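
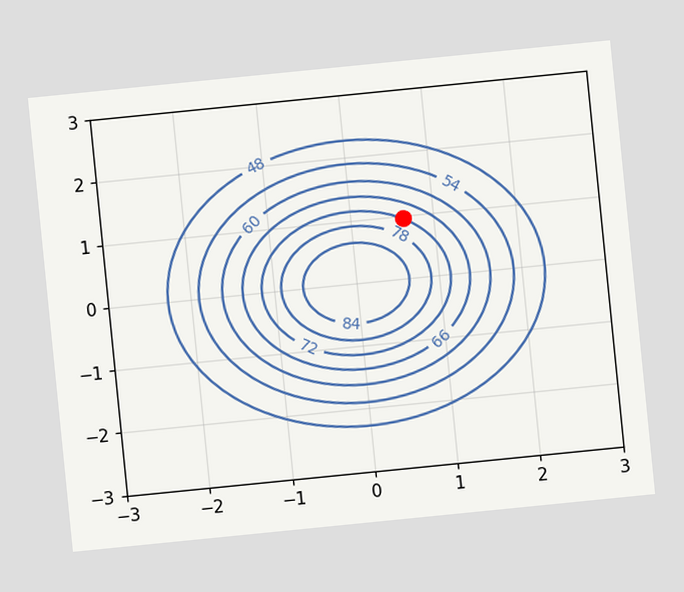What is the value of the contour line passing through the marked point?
72

The chart is tilted about 6° counter-clockwise. The marked point sits on the contour labelled 72.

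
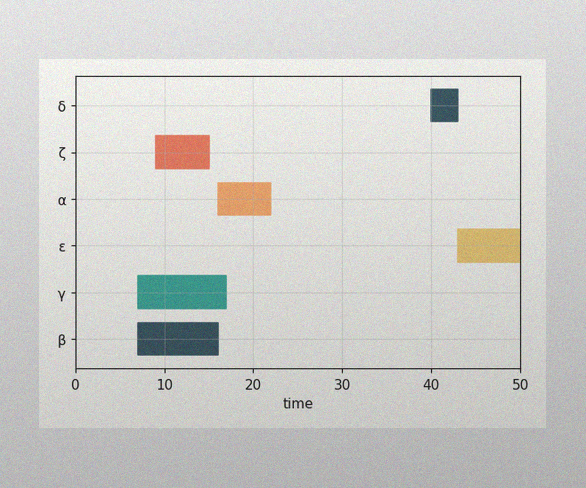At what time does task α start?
16

The image has some photo noise and uneven lighting. The α bar begins at t=16.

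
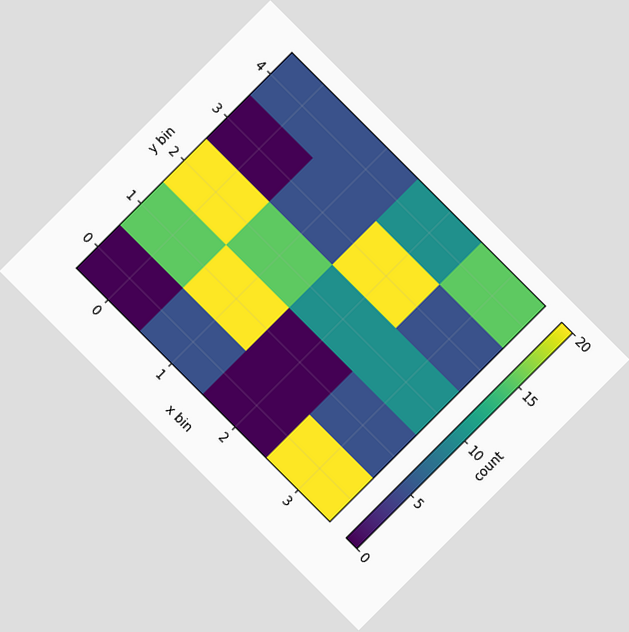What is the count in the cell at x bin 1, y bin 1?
20

The chart is tilted about 45° clockwise. Matching the cell (1, 1) against the colorbar gives 20.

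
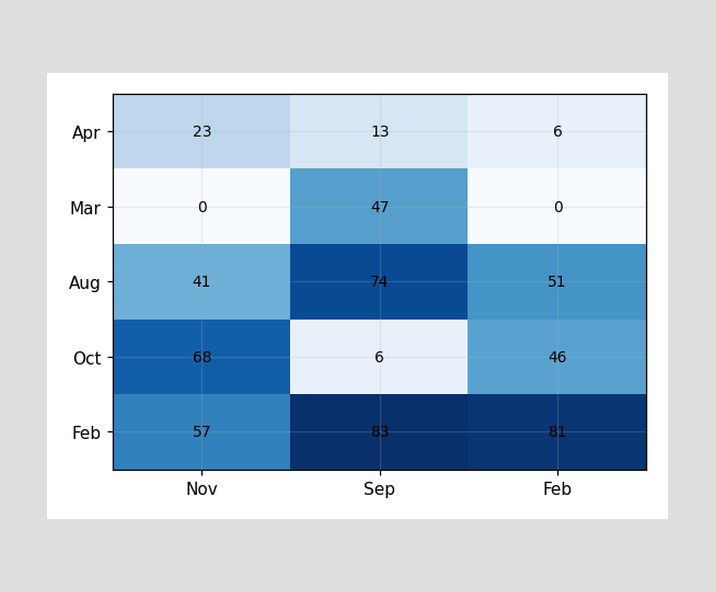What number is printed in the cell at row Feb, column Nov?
The (Feb, Nov) cell reads 57.

57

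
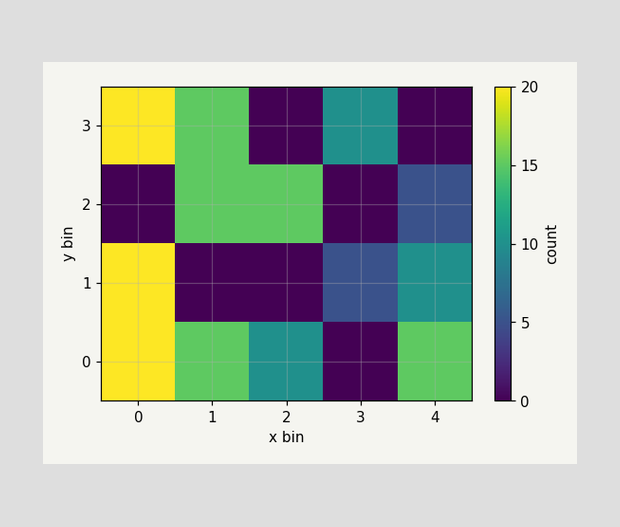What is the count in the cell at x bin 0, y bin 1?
Matching the cell (0, 1) against the colorbar gives 20.

20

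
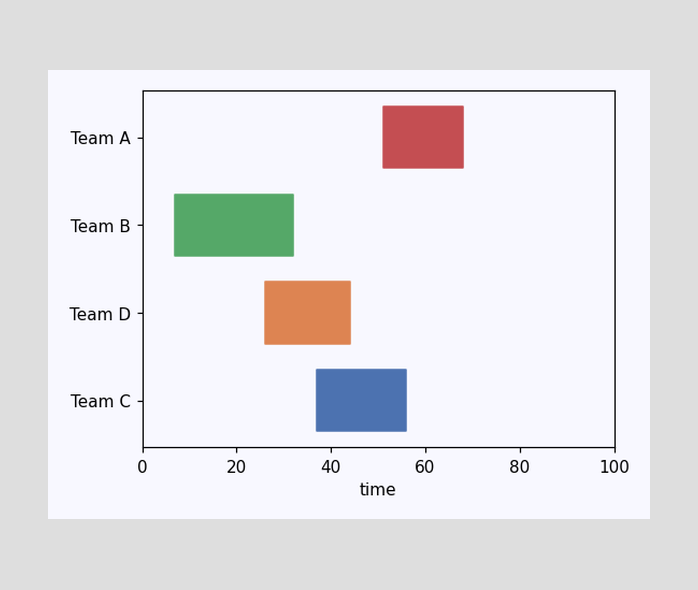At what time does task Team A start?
The Team A bar begins at t=51.

51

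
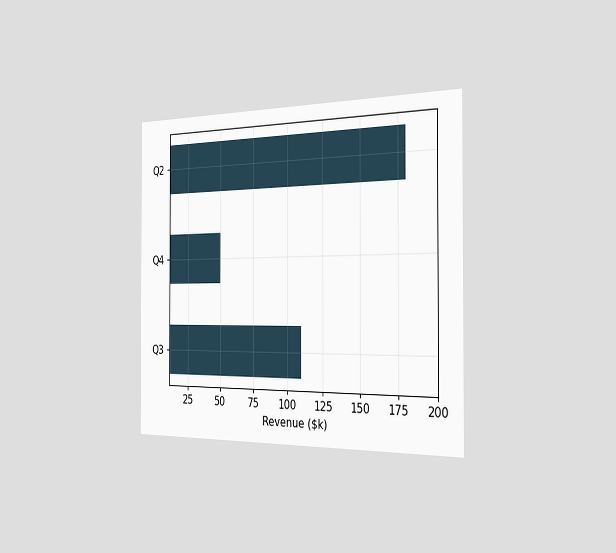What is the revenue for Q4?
$50k

The chart is viewed slightly from the right. Reading along the chart's x-axis, the Q4 bar reaches $50k.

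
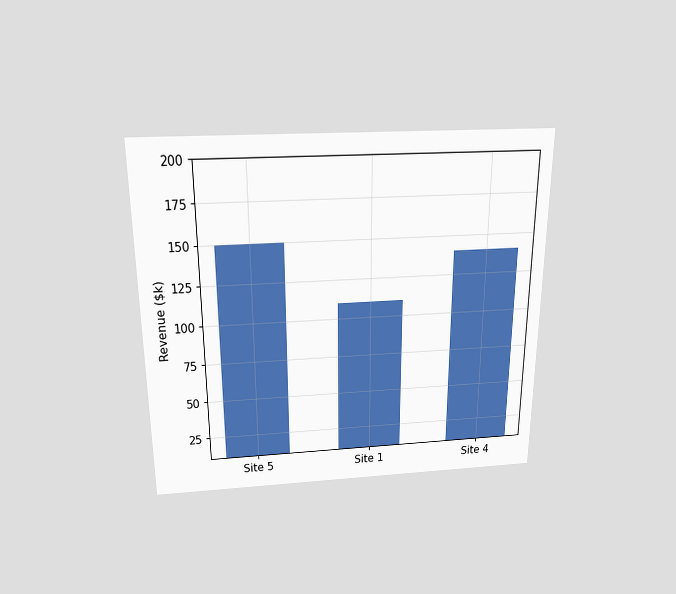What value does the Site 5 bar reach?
$150k

The chart is viewed slightly from above. Reading along the chart's y-axis, the Site 5 bar reaches $150k.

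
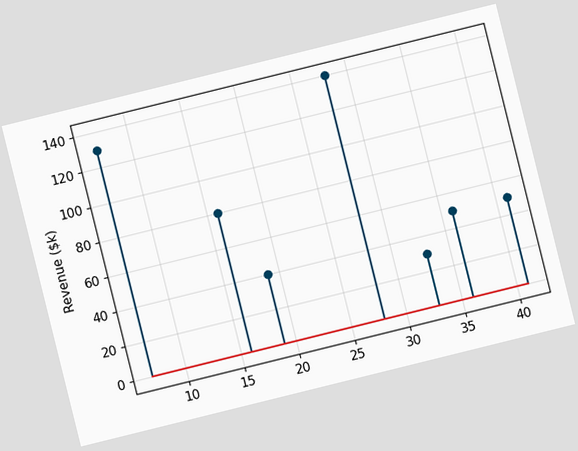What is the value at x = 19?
The chart is tilted about 14° counter-clockwise. The stem at x=19 reaches $40k.

$40k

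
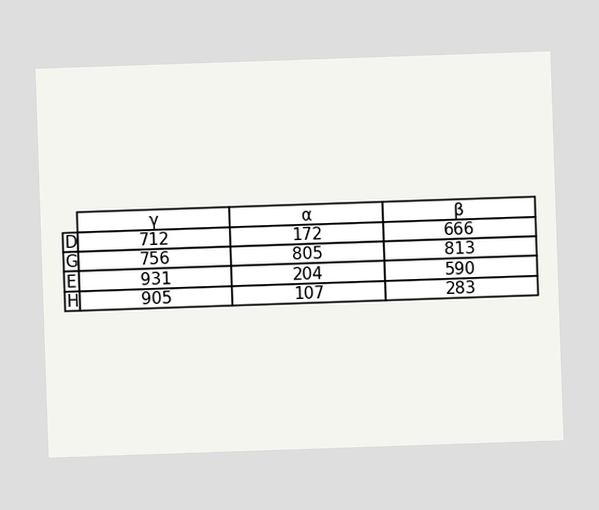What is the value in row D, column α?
172

The (D, α) cell reads 172.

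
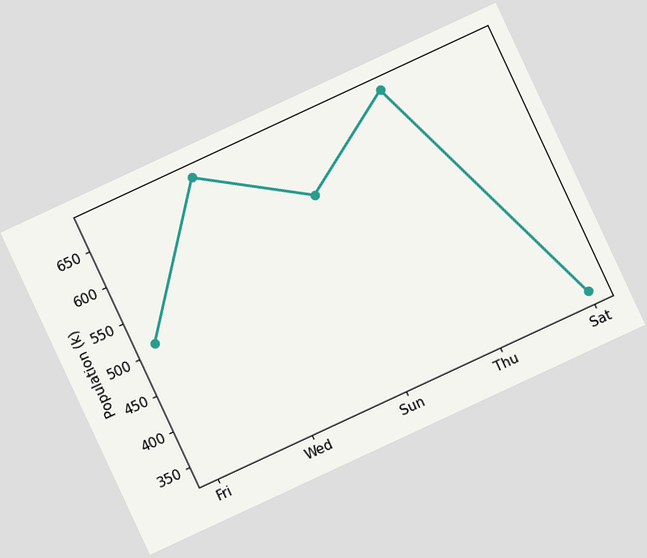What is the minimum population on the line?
340k

The chart is tilted about 25° counter-clockwise. The lowest point is at Sat, and reading across to the y-axis gives 340k.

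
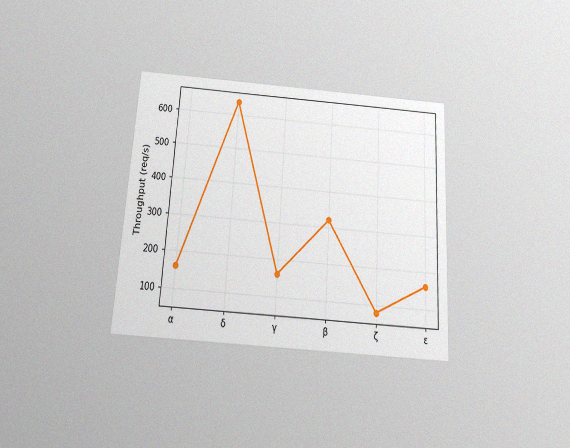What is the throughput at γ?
The chart is tilted about 4° clockwise and viewed slightly from below, with some photo noise. At γ, the line is at 160req/s.

160req/s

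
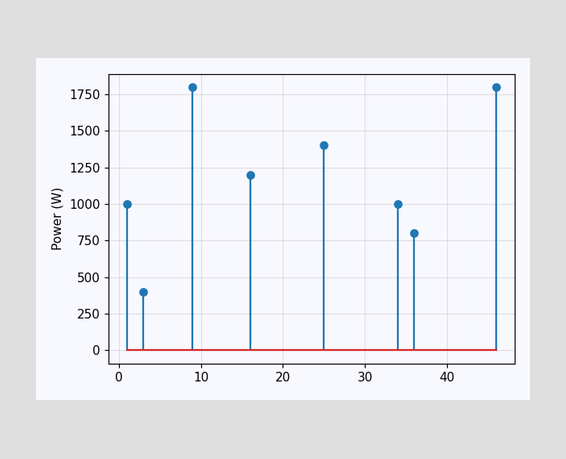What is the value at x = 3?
400W

The stem at x=3 reaches 400W.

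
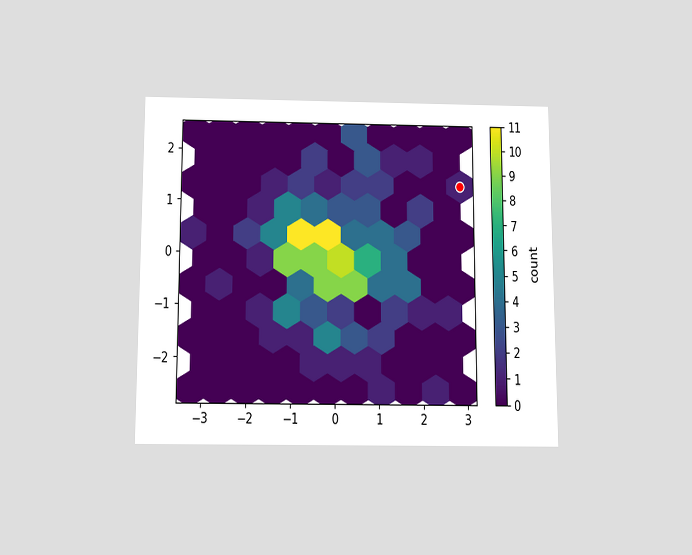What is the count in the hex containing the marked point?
The chart is viewed slightly from below. The marked hex reads 1 on the colorbar.

1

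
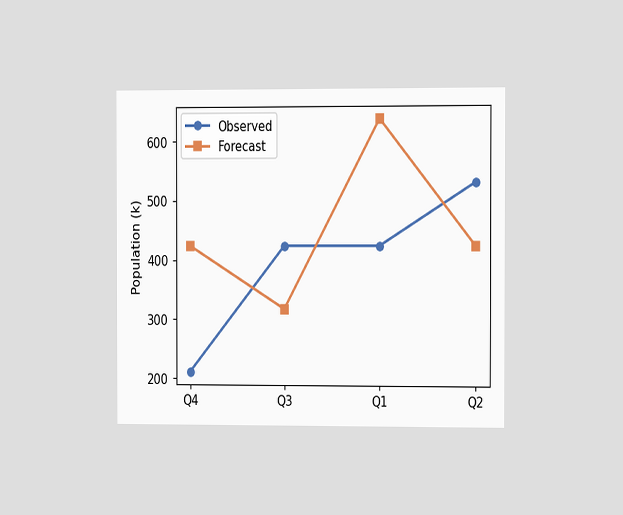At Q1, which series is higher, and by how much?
Forecast, by 212k

The chart is viewed at a slight angle. At Q1, Forecast sits above the other line by 212k.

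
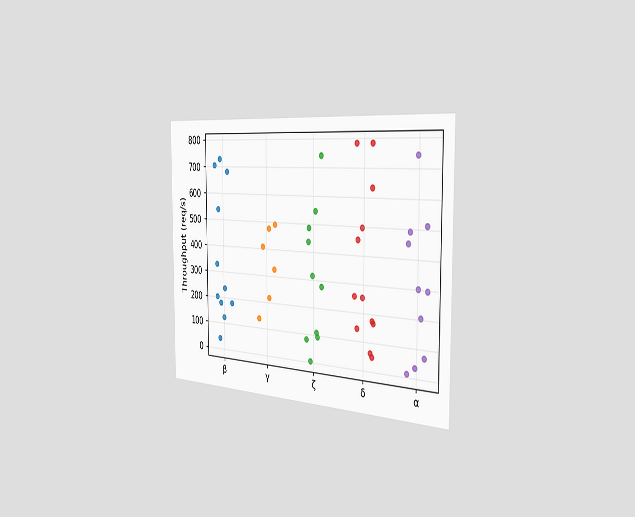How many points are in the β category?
11

The chart is viewed slightly from the right. Counting the markers in the β column gives 11.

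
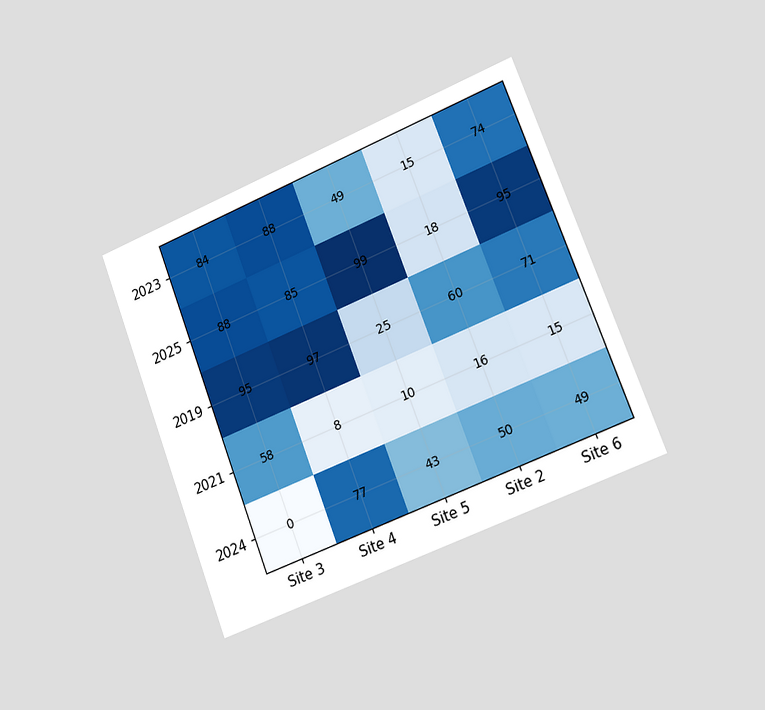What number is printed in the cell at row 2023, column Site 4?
The chart is tilted about 21° counter-clockwise and viewed slightly from the right. The (2023, Site 4) cell reads 88.

88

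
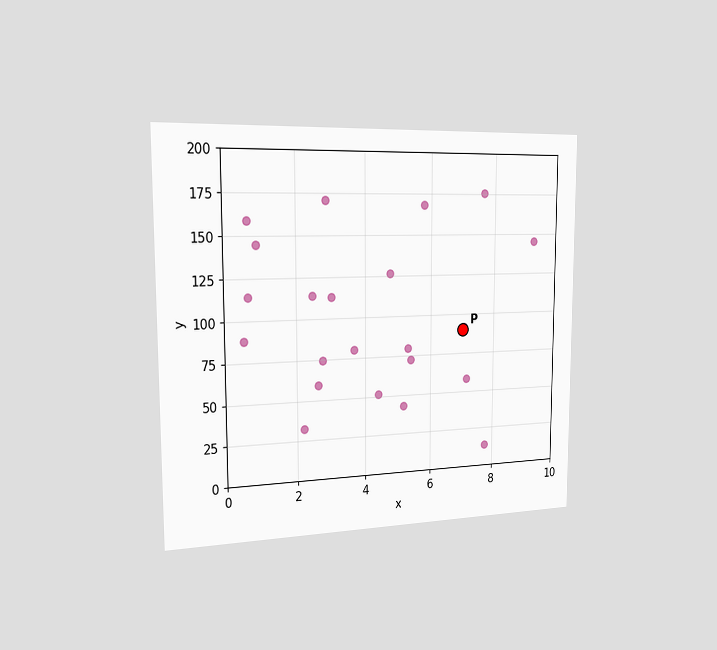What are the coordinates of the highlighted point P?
The chart is viewed slightly from the left. Following the gridlines from P to each axis, P sits at (7, 90).

(7, 90)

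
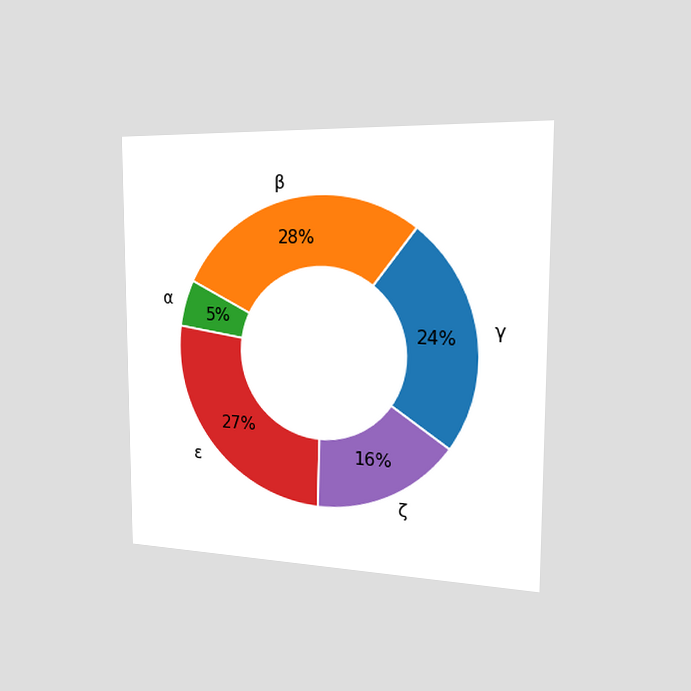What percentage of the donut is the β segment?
The chart is viewed slightly from the right. The β segment takes up 28% of the ring.

28%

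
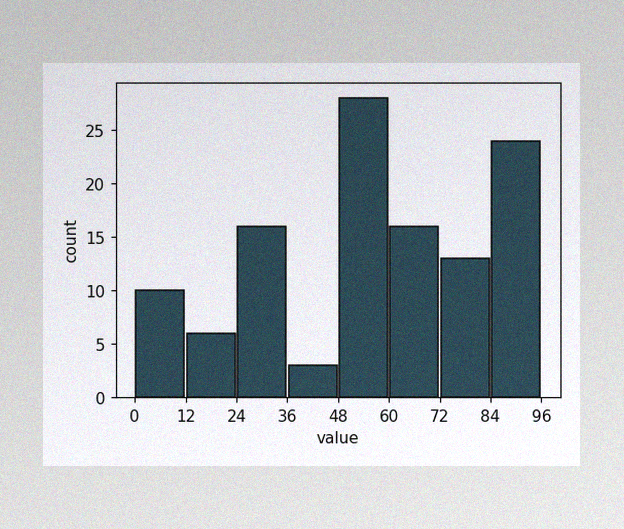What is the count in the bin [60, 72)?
16

The image has some photo noise and uneven lighting. The [60, 72) bin has height 16.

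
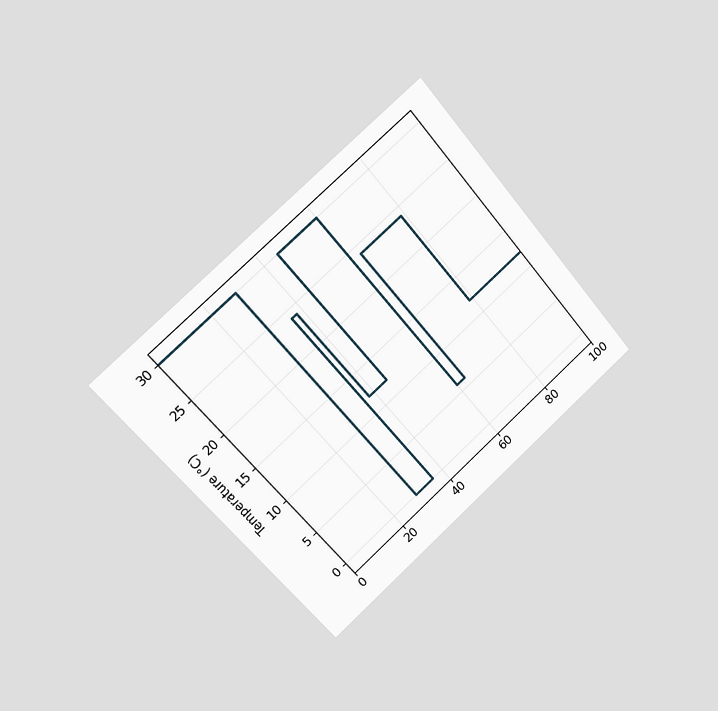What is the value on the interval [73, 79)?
The chart is tilted about 41° counter-clockwise and viewed slightly from the left. On [73, 79) the step sits at 24°C.

24°C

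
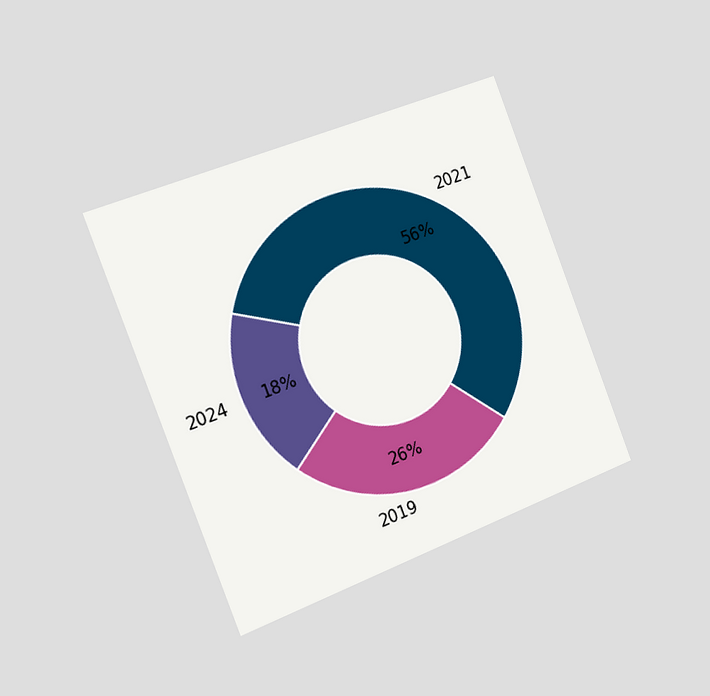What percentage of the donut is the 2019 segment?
26%

The chart is tilted about 21° counter-clockwise and viewed slightly from the left. The 2019 segment takes up 26% of the ring.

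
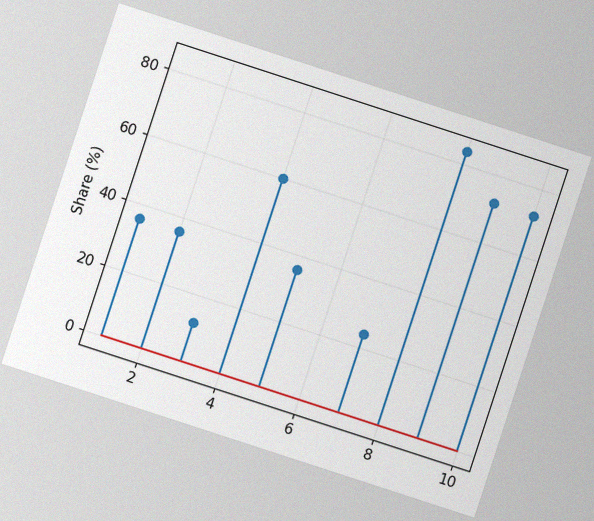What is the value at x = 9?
72%

The chart is tilted about 18° clockwise, with some photo noise. The stem at x=9 reaches 72%.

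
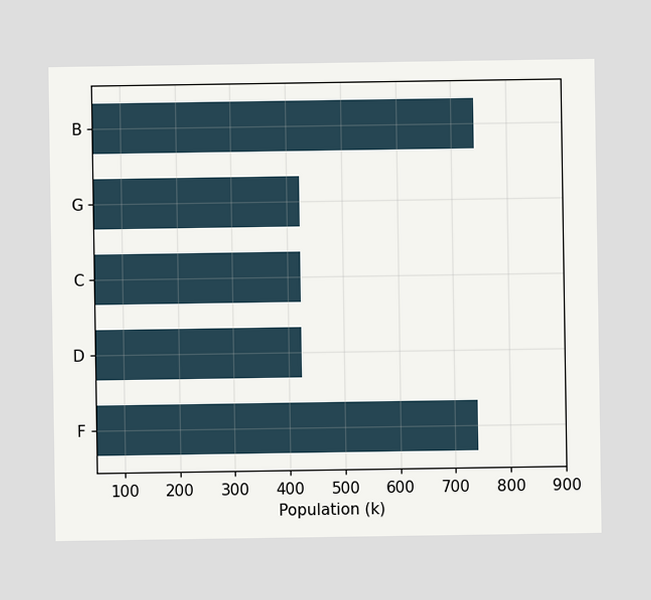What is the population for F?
Reading along the chart's x-axis, the F bar reaches 742k.

742k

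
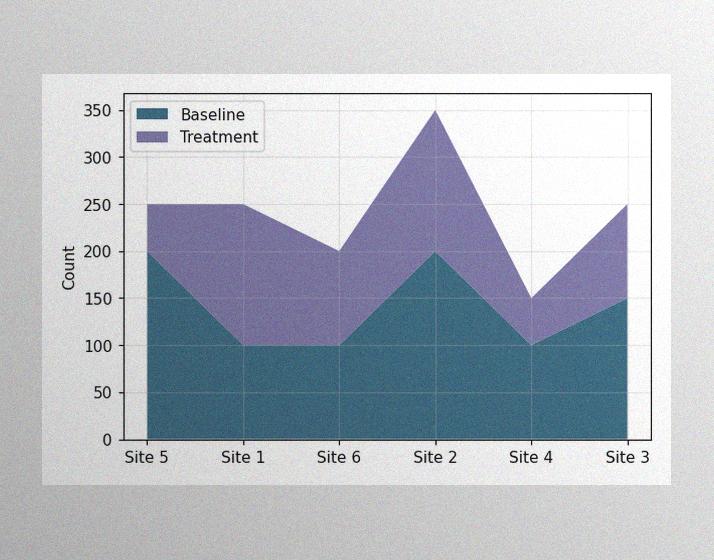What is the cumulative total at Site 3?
The image has some photo noise and uneven lighting. The stacked total at Site 3 reaches 250.

250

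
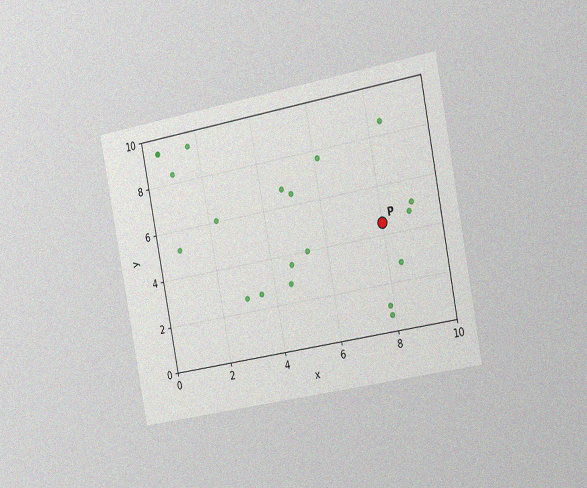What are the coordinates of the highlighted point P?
(8, 4.5)

The chart is tilted about 11° counter-clockwise and viewed slightly from the right, with some photo noise. Following the gridlines from P to each axis, P sits at (8, 4.5).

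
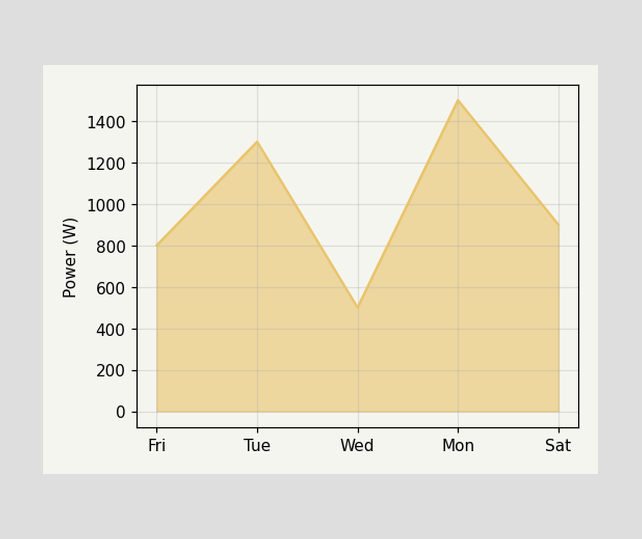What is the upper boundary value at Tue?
1300W

At Tue the upper boundary is at 1300W.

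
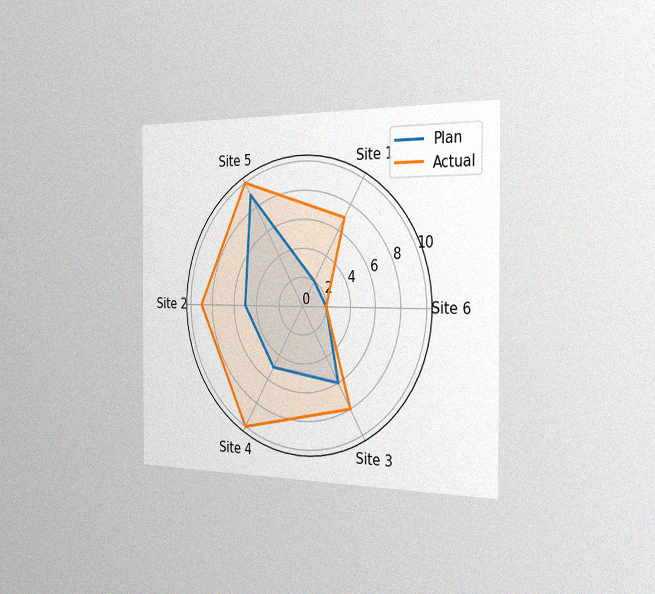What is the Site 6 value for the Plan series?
The chart is viewed slightly from the right, with some photo noise. On the Site 6 axis, Plan reaches 2.

2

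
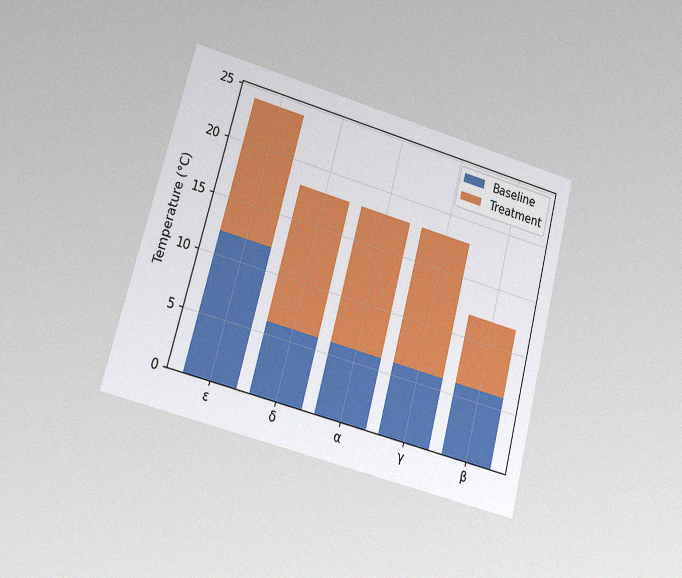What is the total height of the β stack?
The chart is tilted about 15° clockwise and viewed at a slight angle, with some photo noise. The β stack's top reaches 12°C on the y-axis.

12°C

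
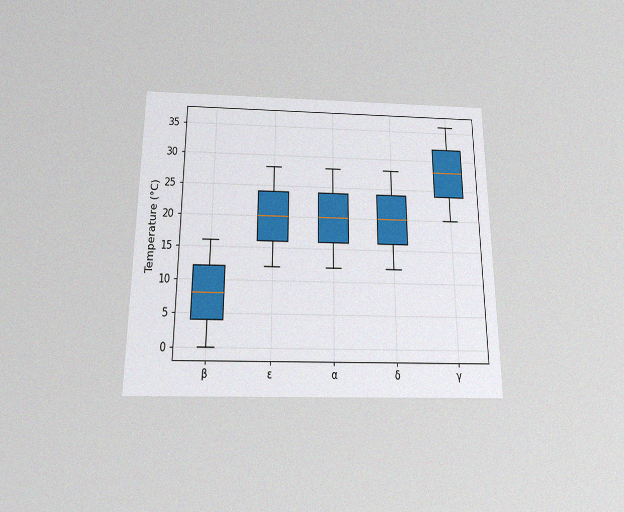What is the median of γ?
The chart is viewed slightly from below, with some photo noise. The median line in the γ box sits at 28°C.

28°C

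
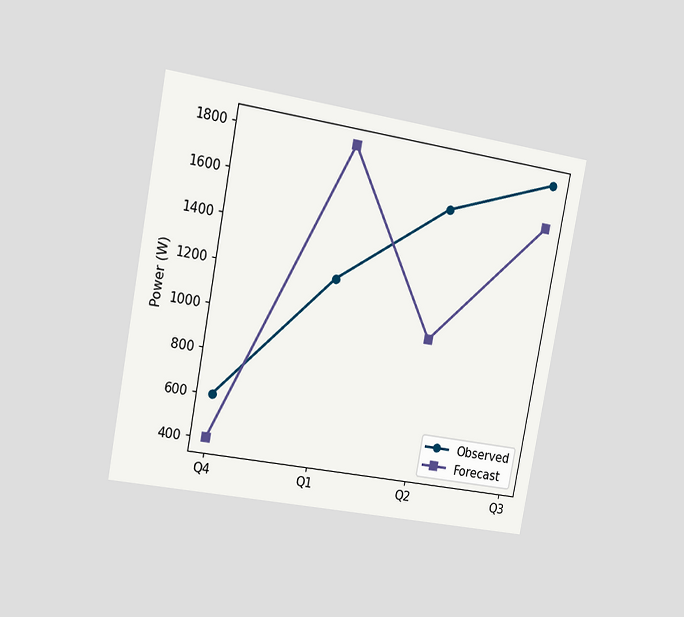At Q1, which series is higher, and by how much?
Forecast, by 600W

The chart is tilted about 10° clockwise and viewed slightly from the left. At Q1, Forecast sits above the other line by 600W.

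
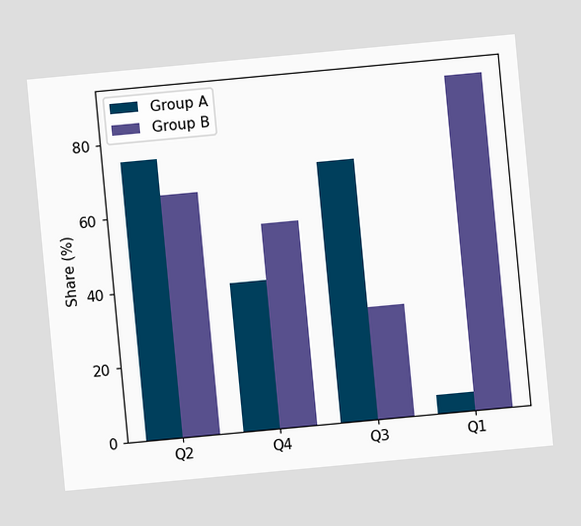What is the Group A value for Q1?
The chart is tilted about 5° counter-clockwise. The Group A bar at Q1 reaches 5% on the y-axis.

5%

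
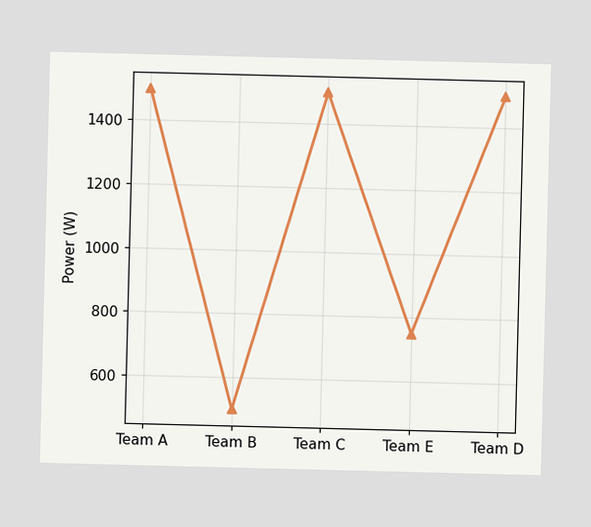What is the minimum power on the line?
500W

The lowest point is at Team B, and reading across to the y-axis gives 500W.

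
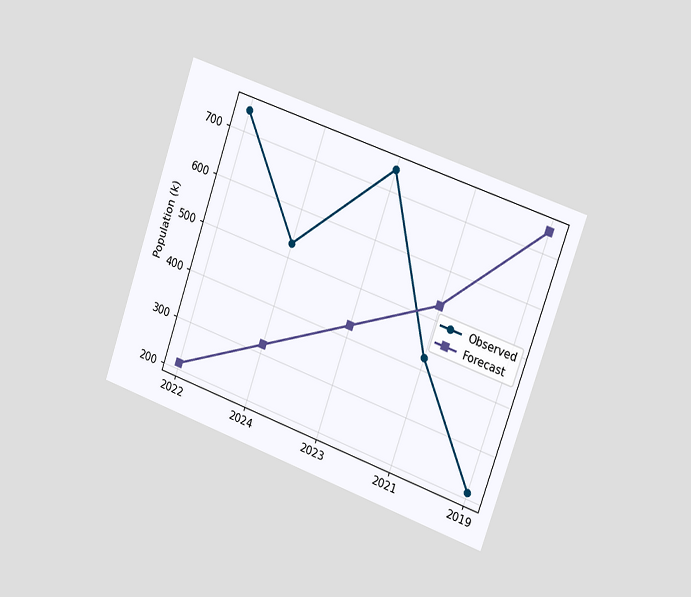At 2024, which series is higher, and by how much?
The chart is tilted about 19° clockwise and viewed slightly from the right. At 2024, Observed sits above the other line by 212k.

Observed, by 212k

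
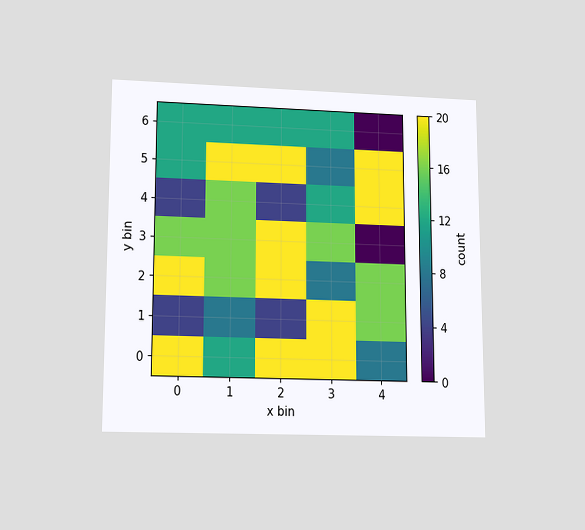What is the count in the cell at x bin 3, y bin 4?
The chart is viewed slightly from below. Matching the cell (3, 4) against the colorbar gives 12.

12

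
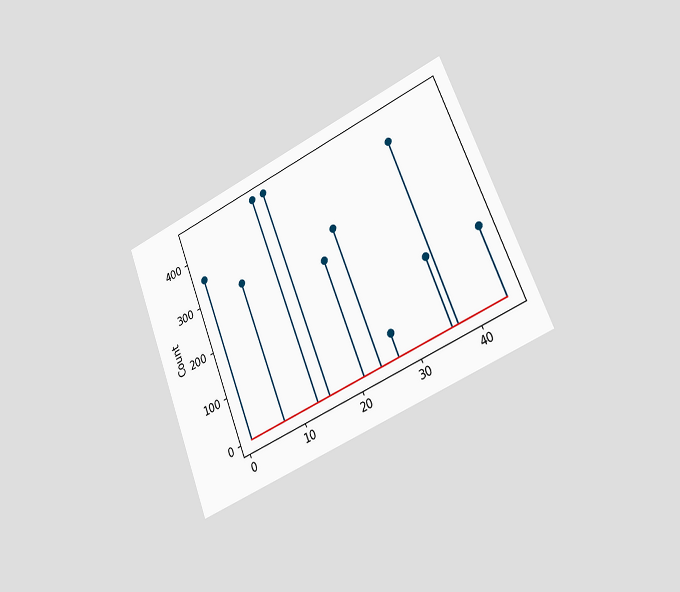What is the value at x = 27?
The chart is tilted about 22° counter-clockwise and viewed slightly from the right. The stem at x=27 reaches 50.

50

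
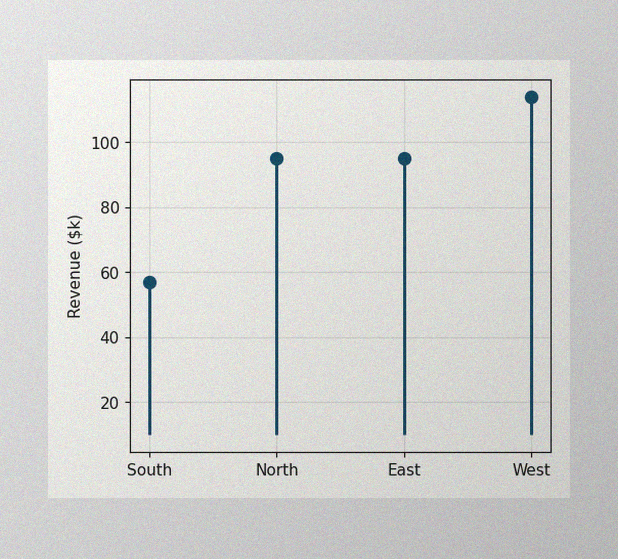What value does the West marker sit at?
The image has some photo noise and uneven lighting. The West marker sits at $114k.

$114k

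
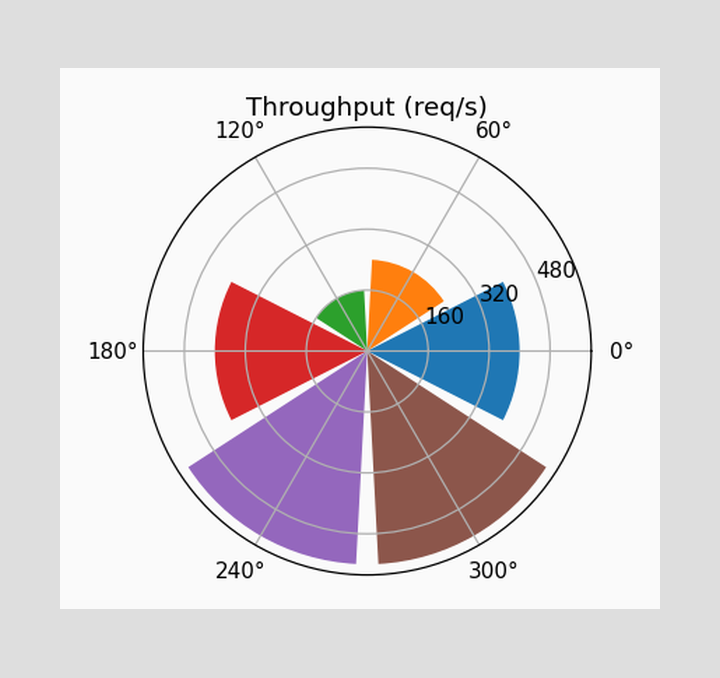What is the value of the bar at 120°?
160req/s

The bar at 120° reaches 160req/s on the radial axis.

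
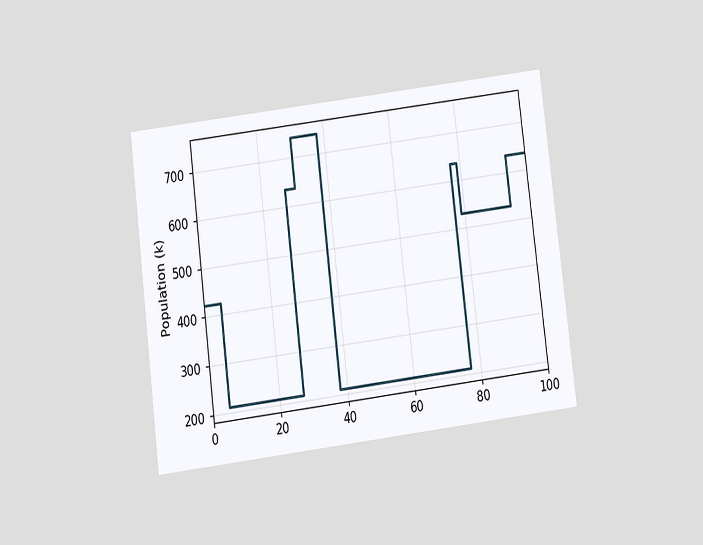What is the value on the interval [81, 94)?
530k

The chart is tilted about 7° counter-clockwise and viewed slightly from below. On [81, 94) the step sits at 530k.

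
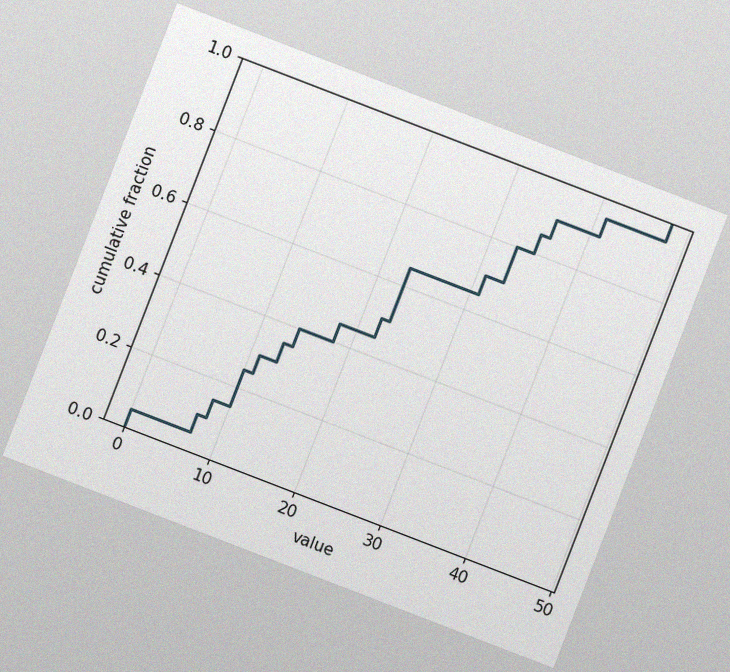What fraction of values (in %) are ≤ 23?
The chart is tilted about 21° clockwise, with some photo noise. At x=23 the ECDF step is at 65%.

65%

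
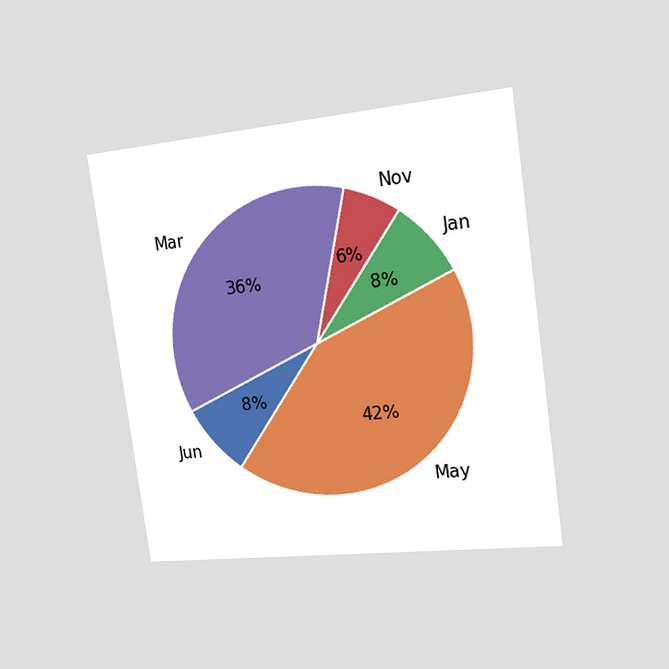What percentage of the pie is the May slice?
42%

The chart is tilted about 8° counter-clockwise and viewed slightly from the right. The May slice takes up 42% of the pie.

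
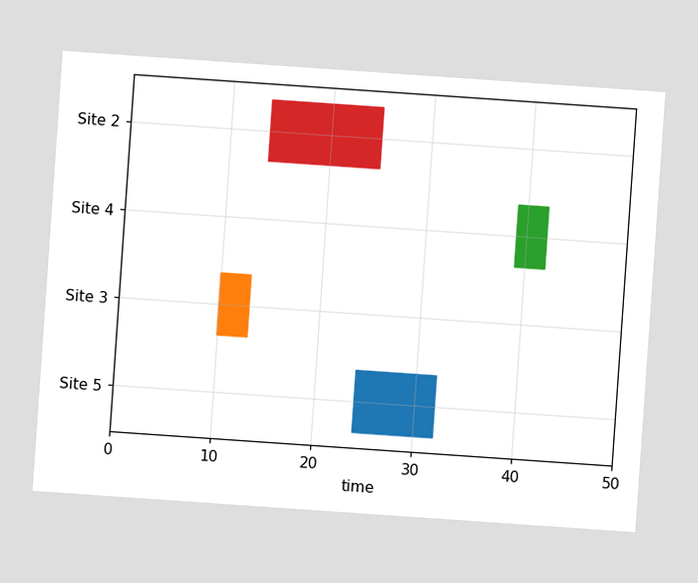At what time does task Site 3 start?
10

The chart is tilted about 4° clockwise. The Site 3 bar begins at t=10.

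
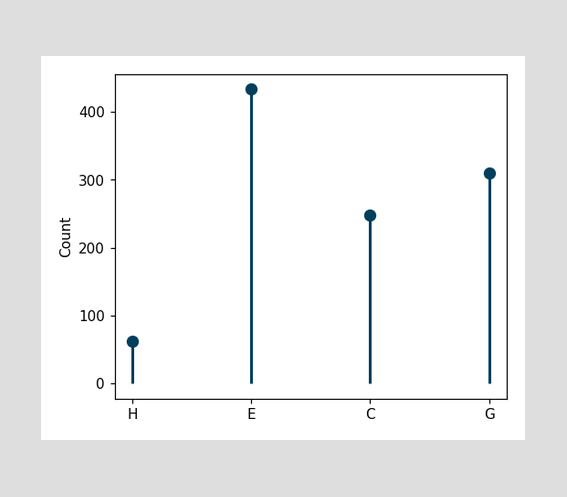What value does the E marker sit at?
434

The E marker sits at 434.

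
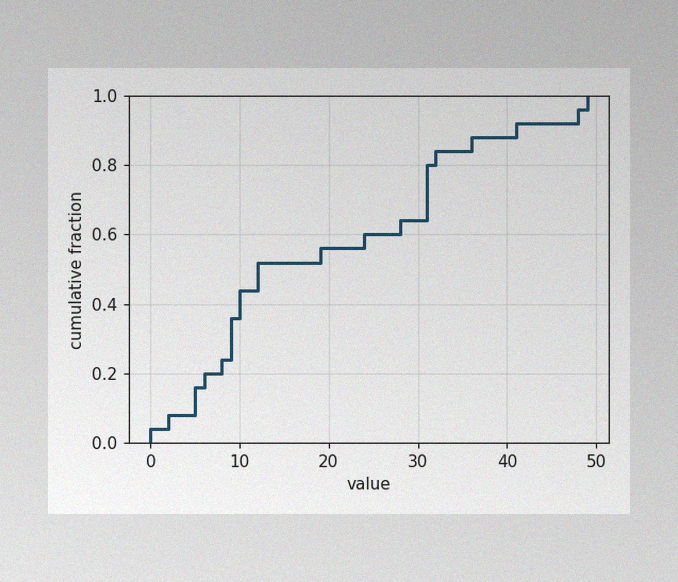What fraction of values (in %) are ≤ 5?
The image has some photo noise and uneven lighting. At x=5 the ECDF step is at 16%.

16%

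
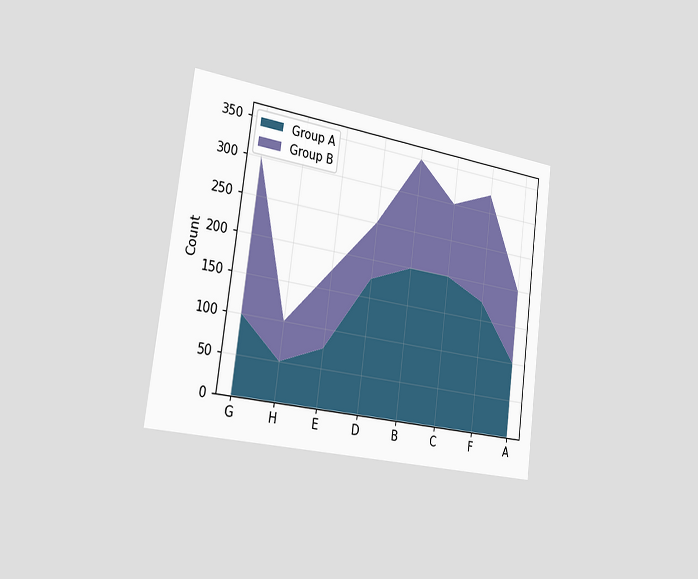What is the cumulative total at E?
175

The chart is tilted about 8° clockwise and viewed slightly from the left. The stacked total at E reaches 175.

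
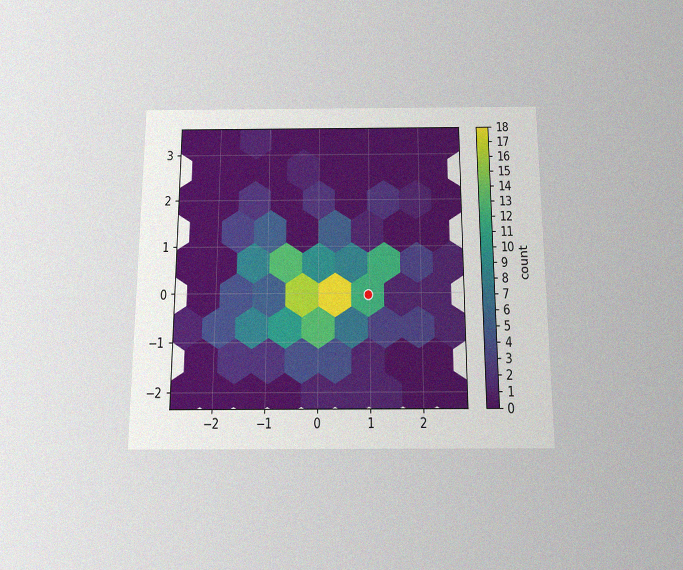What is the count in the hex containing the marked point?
The chart is viewed slightly from below, with some photo noise. The marked hex reads 12 on the colorbar.

12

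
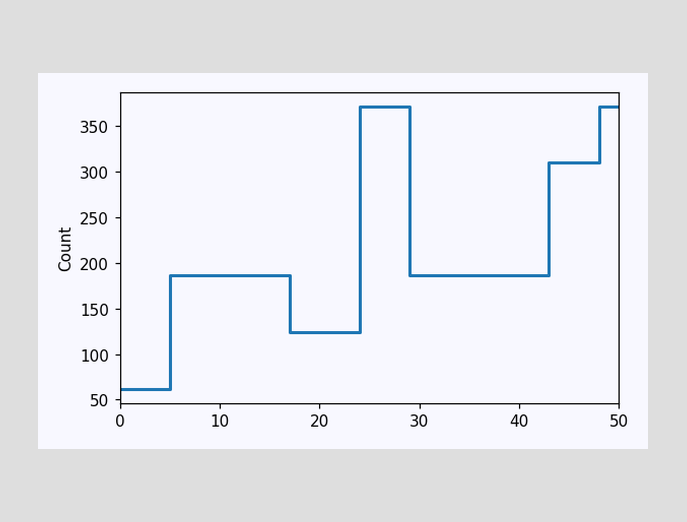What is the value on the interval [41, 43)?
186

On [41, 43) the step sits at 186.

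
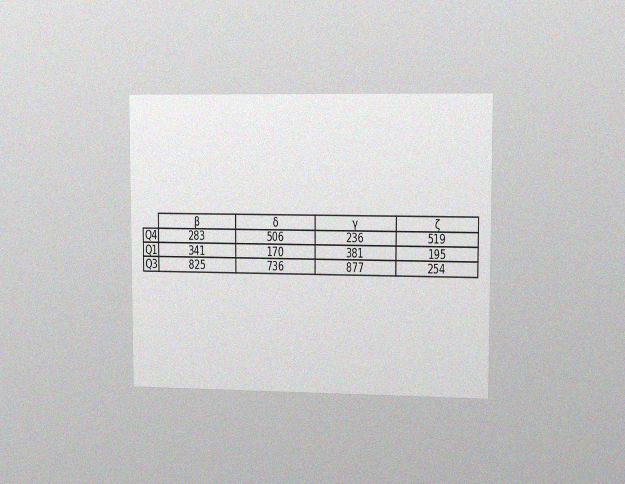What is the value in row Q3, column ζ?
254

The chart is viewed slightly from the right, with some photo noise. The (Q3, ζ) cell reads 254.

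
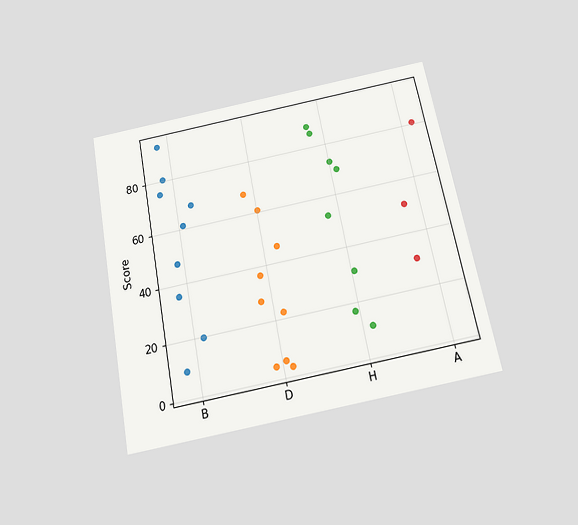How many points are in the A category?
3

The chart is tilted about 11° counter-clockwise and viewed slightly from below. Counting the markers in the A column gives 3.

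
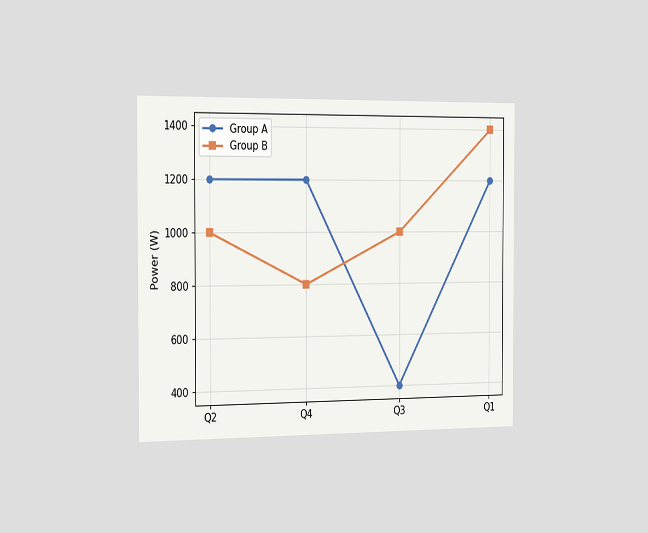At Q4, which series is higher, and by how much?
Group A, by 400W

The chart is viewed slightly from the left. At Q4, Group A sits above the other line by 400W.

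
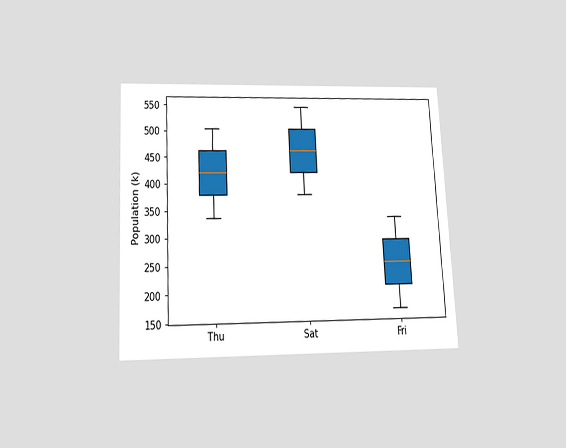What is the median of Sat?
462k

The chart is tilted about 3° counter-clockwise and viewed slightly from below. The median line in the Sat box sits at 462k.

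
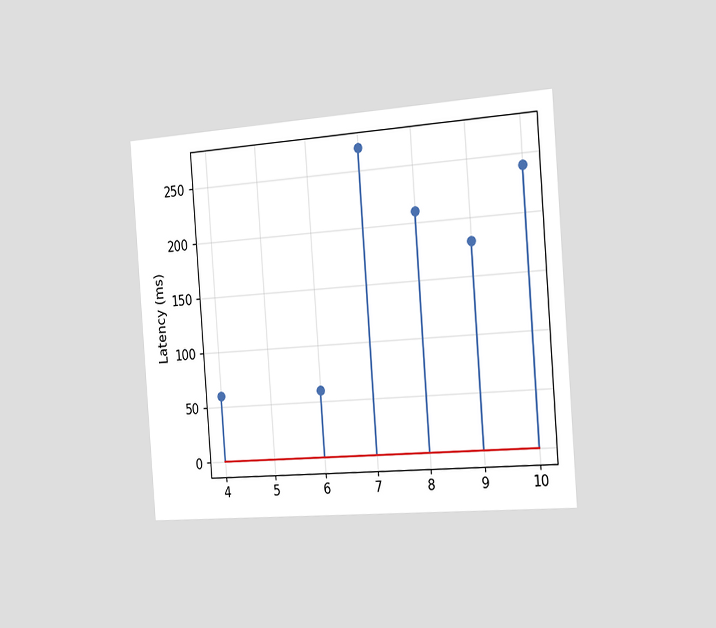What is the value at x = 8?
The chart is tilted about 4° counter-clockwise and viewed slightly from the right. The stem at x=8 reaches 210ms.

210ms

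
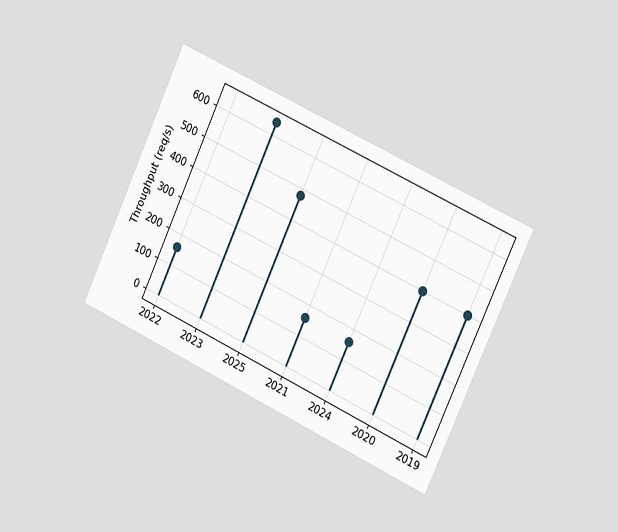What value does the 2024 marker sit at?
The chart is tilted about 25° clockwise and viewed slightly from the right. The 2024 marker sits at 160req/s.

160req/s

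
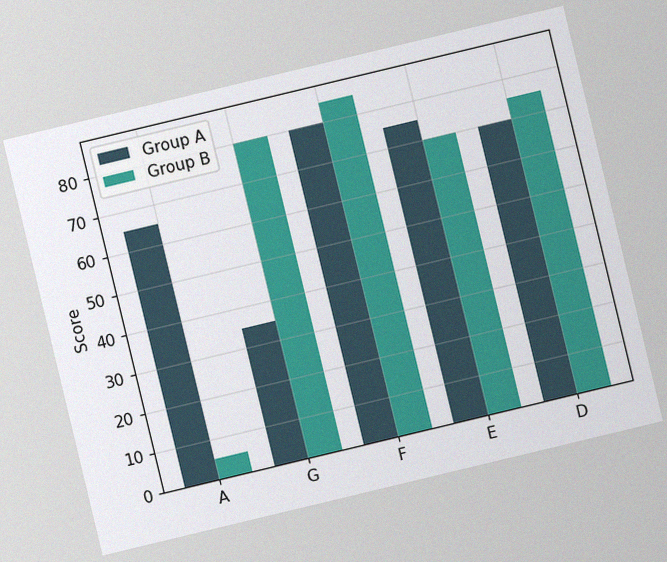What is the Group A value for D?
70

The chart is tilted about 14° counter-clockwise, with some photo noise. The Group A bar at D reaches 70 on the y-axis.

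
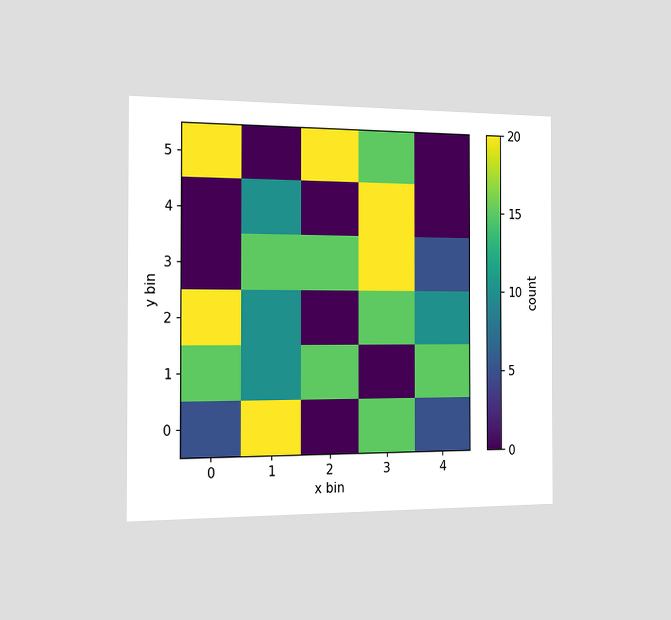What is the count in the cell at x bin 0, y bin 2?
20

The chart is viewed slightly from the left. Matching the cell (0, 2) against the colorbar gives 20.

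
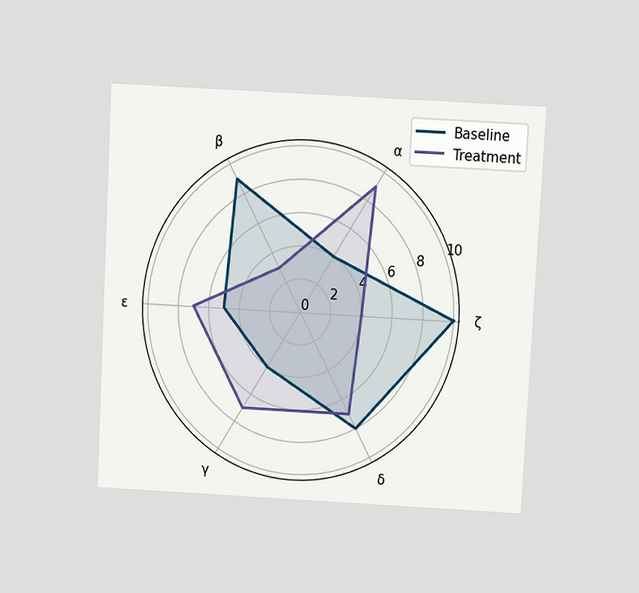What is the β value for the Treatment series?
The chart is tilted about 3° clockwise and viewed slightly from above. On the β axis, Treatment reaches 3.

3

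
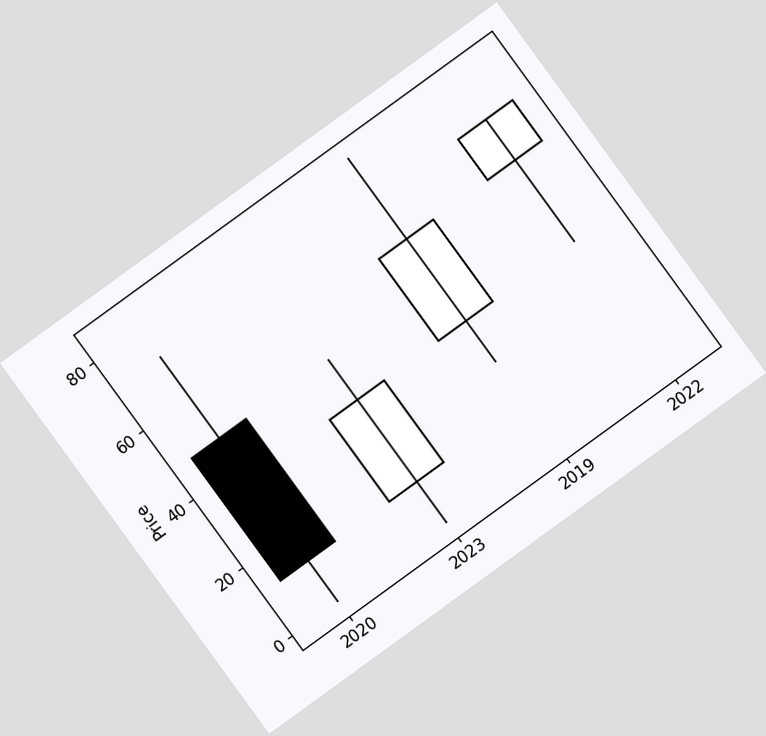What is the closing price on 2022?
72

The chart is tilted about 36° counter-clockwise. The 2022 candle closes at 72.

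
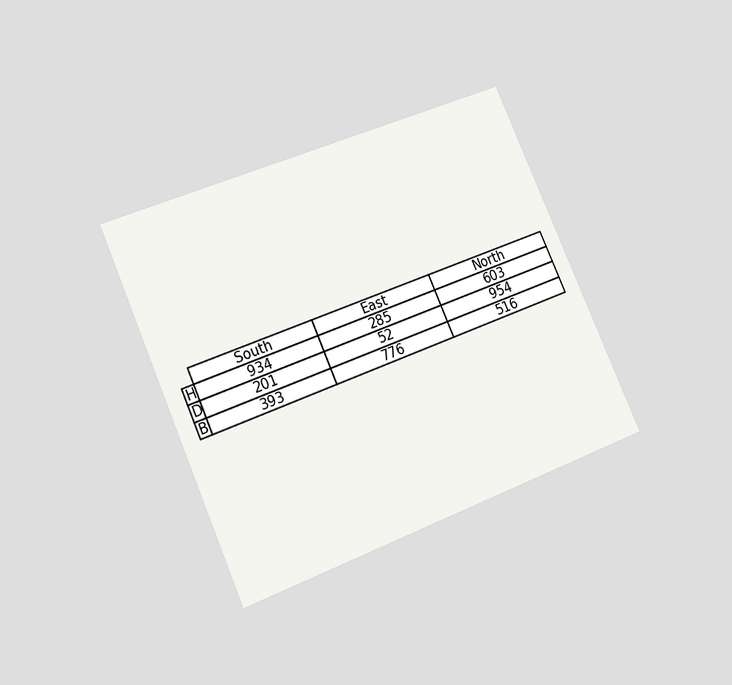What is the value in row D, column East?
The chart is tilted about 24° counter-clockwise and viewed at a slight angle. The (D, East) cell reads 52.

52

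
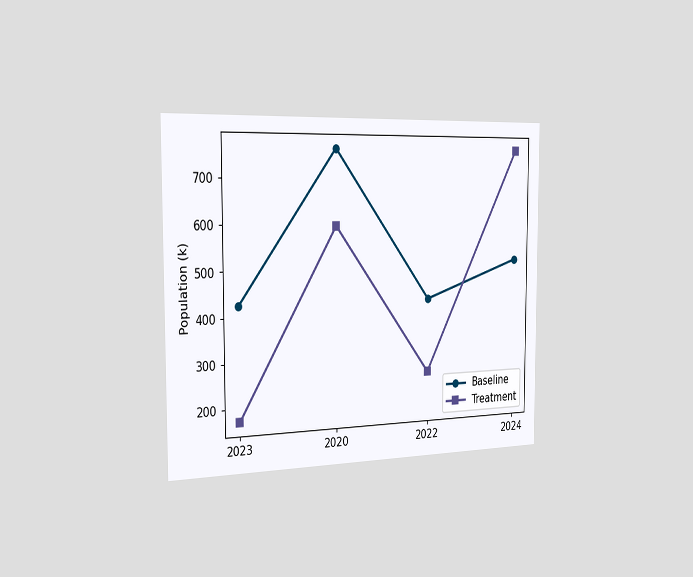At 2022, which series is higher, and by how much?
Baseline, by 170k

The chart is viewed slightly from the left. At 2022, Baseline sits above the other line by 170k.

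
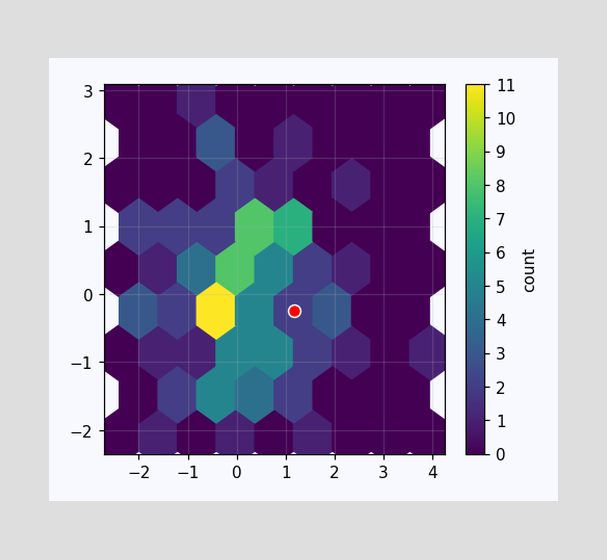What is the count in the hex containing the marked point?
2

The marked hex reads 2 on the colorbar.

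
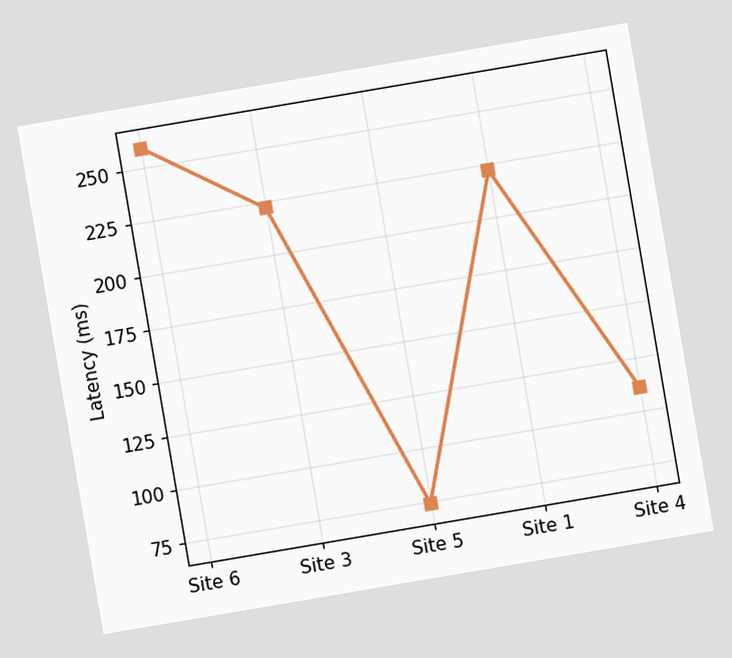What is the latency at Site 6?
259ms

The chart is tilted about 10° counter-clockwise. At Site 6, the line is at 259ms.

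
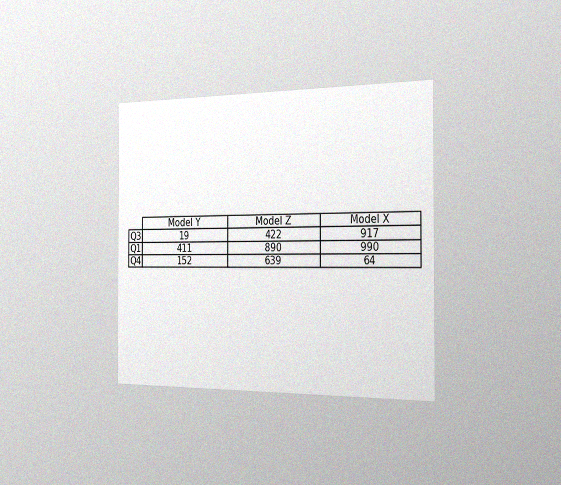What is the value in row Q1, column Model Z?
890

The chart is viewed slightly from the right, with some photo noise. The (Q1, Model Z) cell reads 890.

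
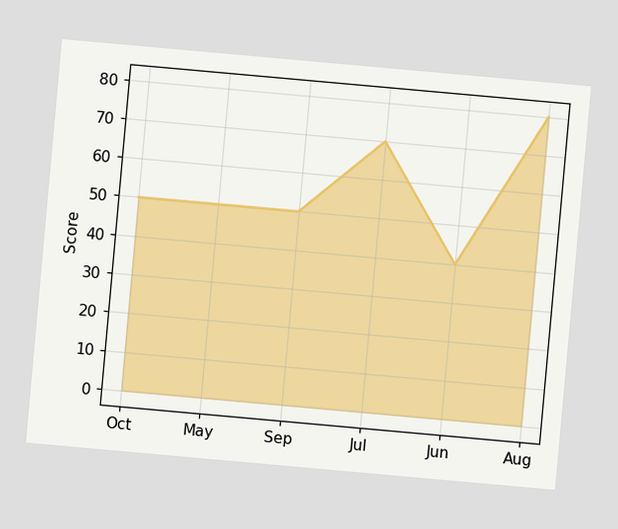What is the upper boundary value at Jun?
The chart is tilted about 5° clockwise. At Jun the upper boundary is at 40.

40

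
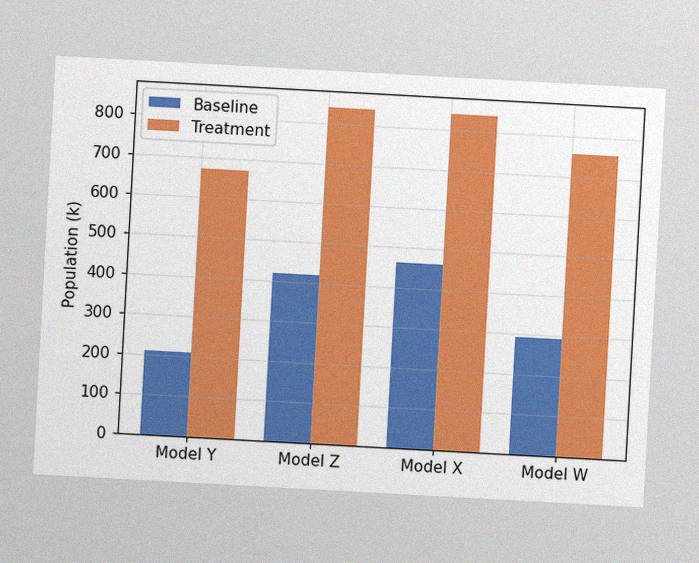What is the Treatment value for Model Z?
The chart is tilted about 3° clockwise, with some photo noise. The Treatment bar at Model Z reaches 840k on the y-axis.

840k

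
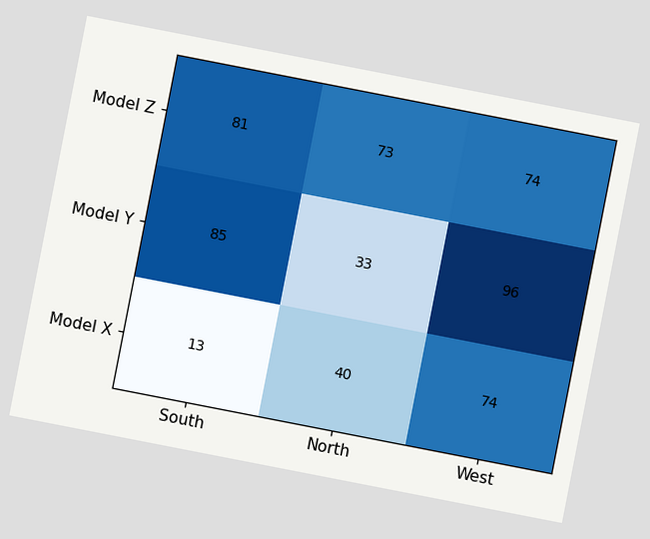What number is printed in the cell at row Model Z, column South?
The chart is tilted about 11° clockwise. The (Model Z, South) cell reads 81.

81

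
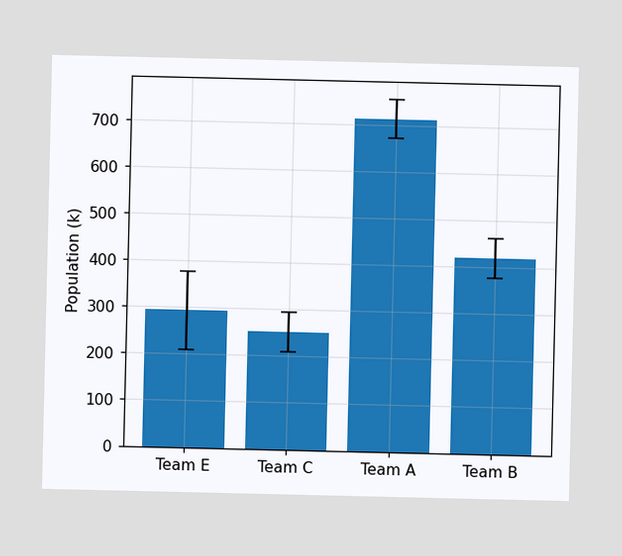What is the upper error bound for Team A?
The Team A bar's upper whisker reaches 756k.

756k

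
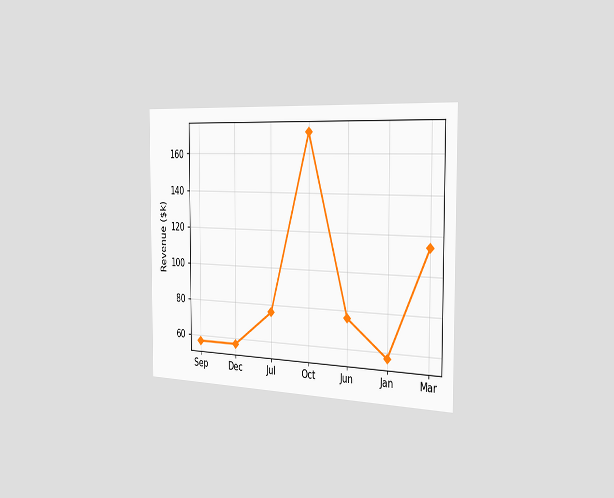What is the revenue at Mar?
$114k

The chart is viewed slightly from the right. At Mar, the line is at $114k.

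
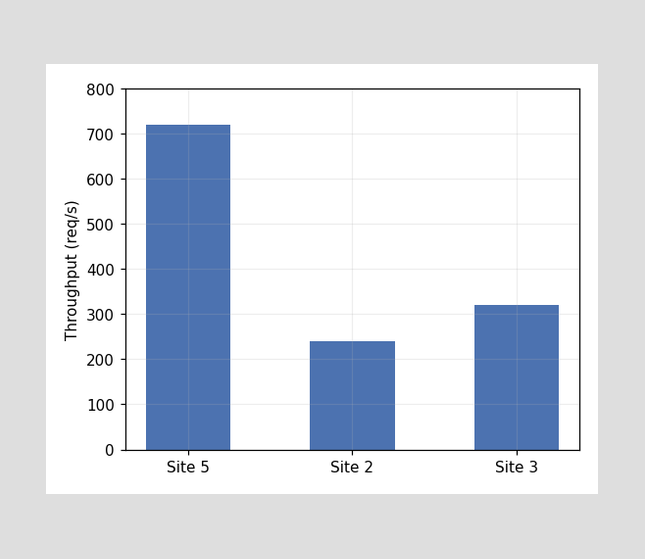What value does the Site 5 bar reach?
Reading along the chart's y-axis, the Site 5 bar reaches 720req/s.

720req/s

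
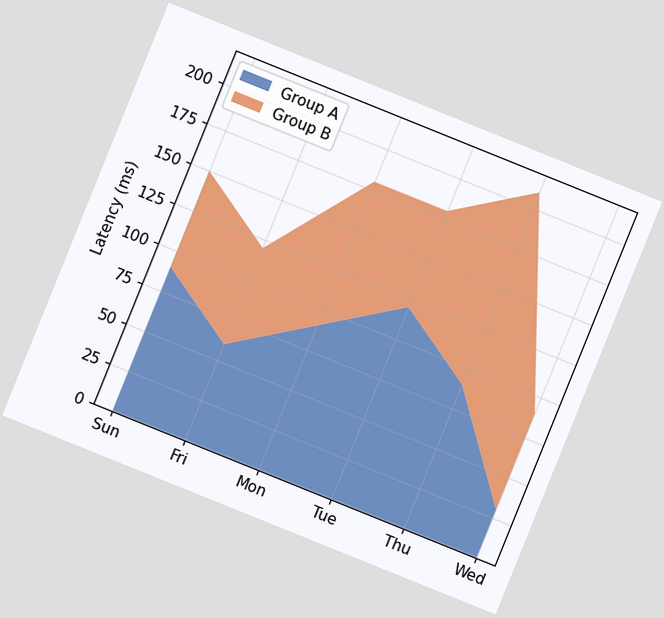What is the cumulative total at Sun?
150ms

The chart is tilted about 22° clockwise. The stacked total at Sun reaches 150ms.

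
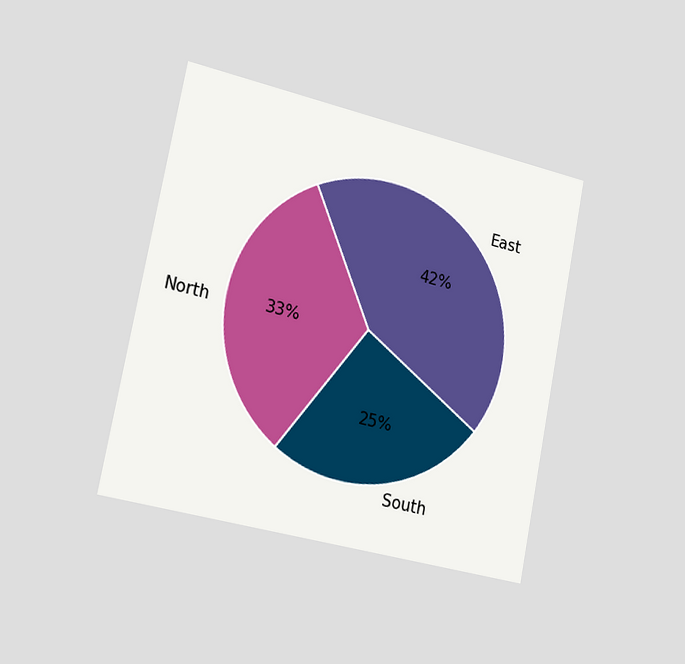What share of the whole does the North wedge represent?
The chart is tilted about 11° clockwise and viewed slightly from the left. The North slice takes up 33% of the pie.

33%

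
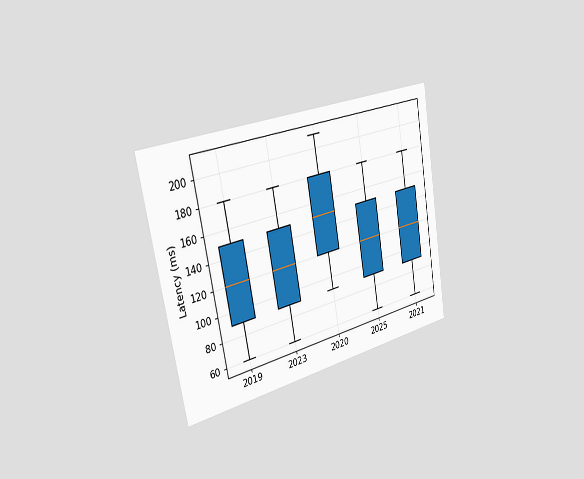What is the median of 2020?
The chart is tilted about 10° counter-clockwise and viewed slightly from the left. The median line in the 2020 box sits at 150ms.

150ms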